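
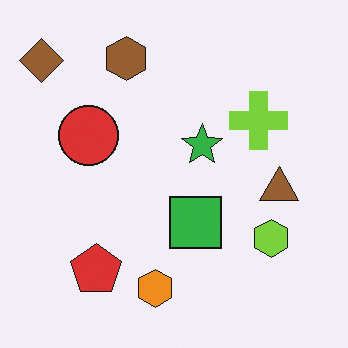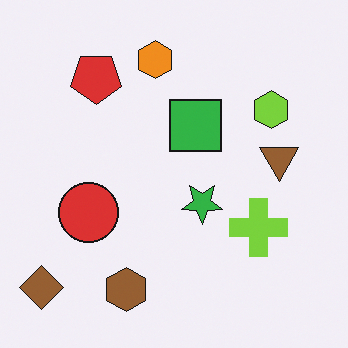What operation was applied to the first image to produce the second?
The transformation is: flipped vertically (top ↔ bottom).

The brown hexagon is in the top of the first image and the bottom of the second — shapes on opposite sides of the horizontal midline have swapped in a mirror flip.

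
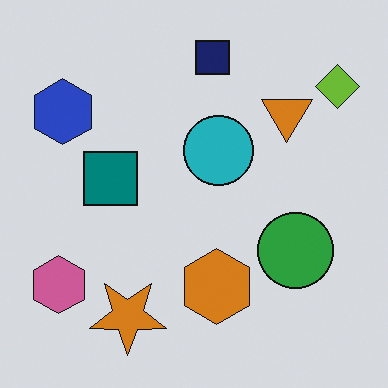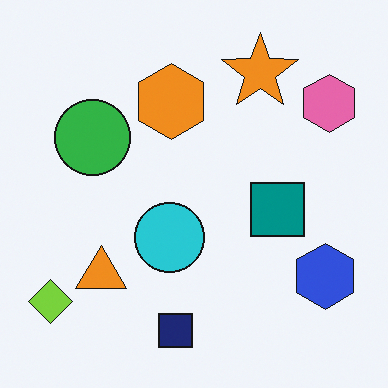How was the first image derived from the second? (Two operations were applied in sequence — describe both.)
The image was slightly darkened, then rotated 180°.

Every pixel — background and shapes alike — is uniformly darkened. The lime diamond sits in the bottom-left of the second image and the top-right of the first — consistent with a whole-image 180° rotation.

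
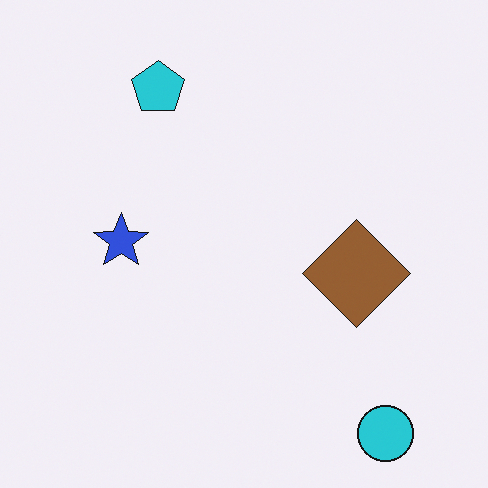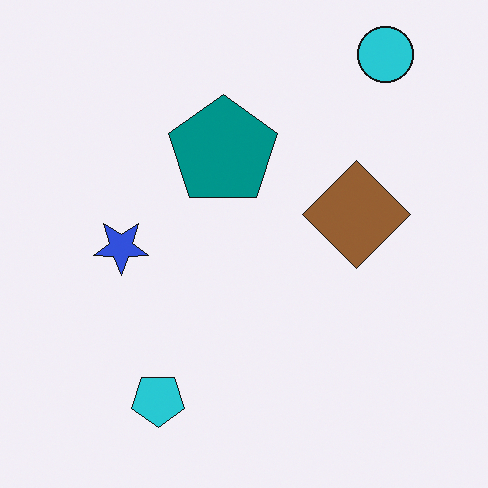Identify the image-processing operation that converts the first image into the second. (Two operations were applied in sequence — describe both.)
Flipped vertically (top ↔ bottom), then overlaid with an additional teal pentagon.

The cyan circle is in the bottom-right of the first image and the top-right of the second — shapes on opposite sides of the horizontal midline have swapped in a mirror flip. A teal pentagon appears in the second image that is absent from the first.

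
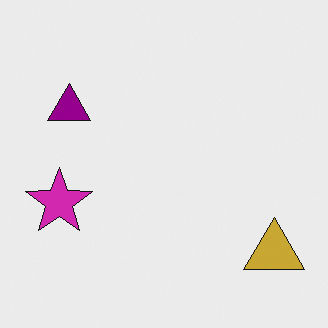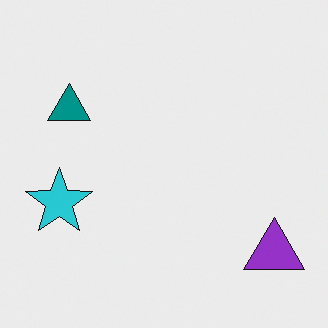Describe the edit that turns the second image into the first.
The first image is the second hue-shifted through roughly a third of the color wheel.

Every shape's color has rotated by the same amount around the hue wheel — a uniform hue shift.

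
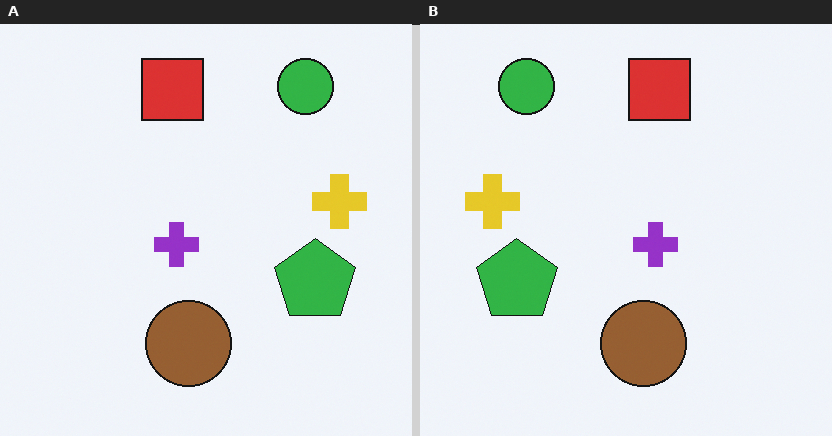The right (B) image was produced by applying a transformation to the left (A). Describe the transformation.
Flipped horizontally (left ↔ right).

The yellow cross is in the right of the left (A) image and the left of the right (B) — shapes on opposite sides of the vertical midline have swapped in a mirror flip.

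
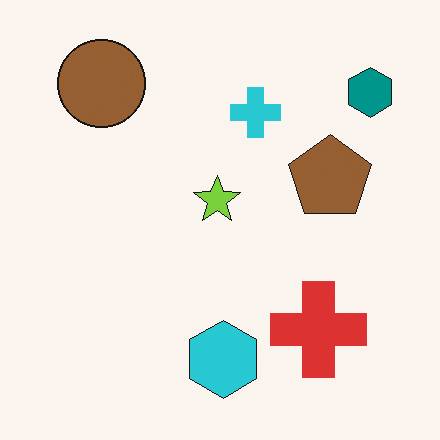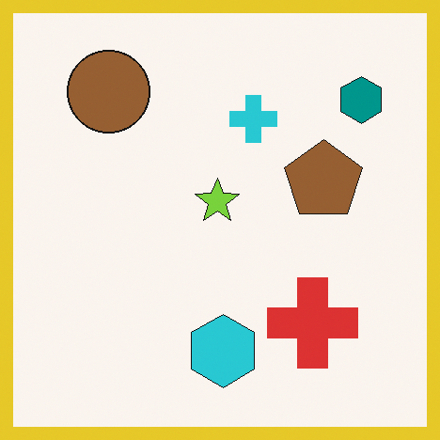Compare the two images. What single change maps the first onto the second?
This is the original image framed with a yellow border.

A solid yellow frame runs around the edge of the second image, with the content slightly shrunk inside it.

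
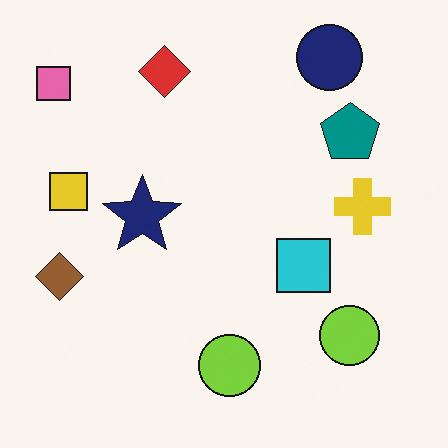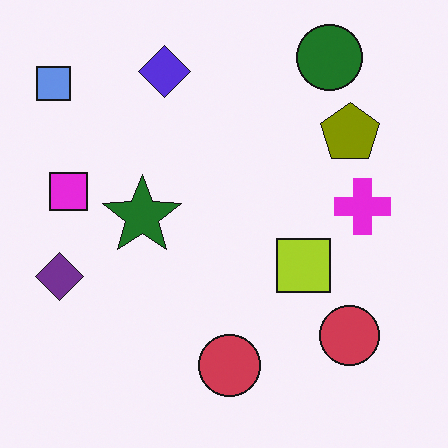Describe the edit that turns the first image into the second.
The image was hue-shifted by a large amount.

Every shape's color has rotated by the same amount around the hue wheel — a uniform hue shift.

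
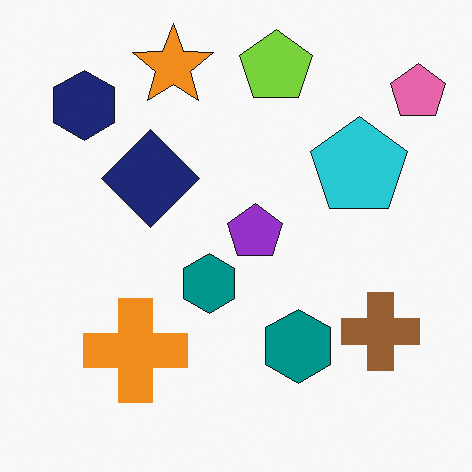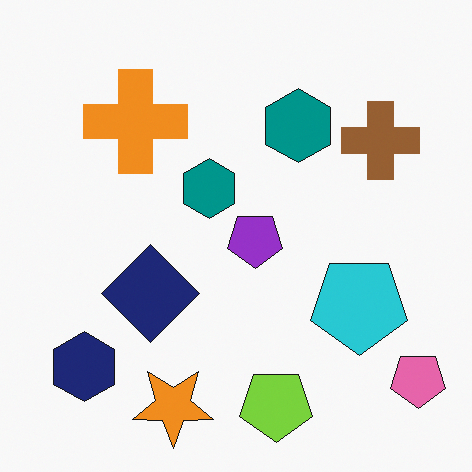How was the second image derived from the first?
It was flipped vertically (top ↔ bottom).

The orange star is in the top of the first image and the bottom of the second — shapes on opposite sides of the horizontal midline have swapped in a mirror flip.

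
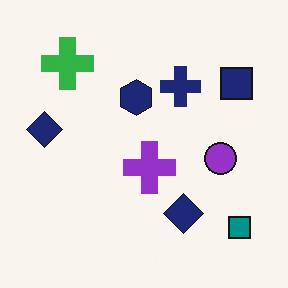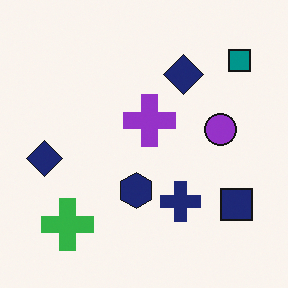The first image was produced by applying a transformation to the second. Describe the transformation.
The image was flipped vertically (top ↔ bottom).

The teal square is in the top-right of the second image and the bottom-right of the first — shapes on opposite sides of the horizontal midline have swapped in a mirror flip.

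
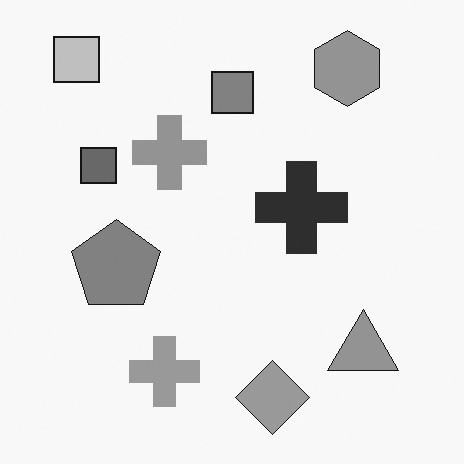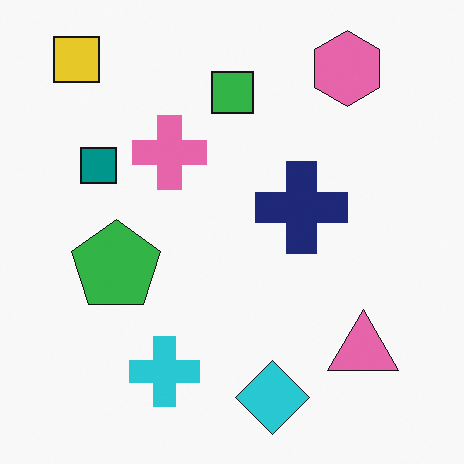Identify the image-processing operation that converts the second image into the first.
Converted to grayscale.

All color is removed — every shape is now a shade of grey.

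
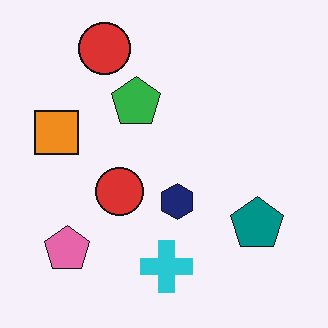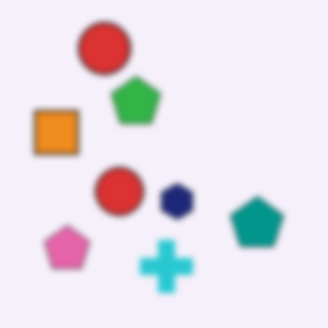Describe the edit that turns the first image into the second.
The second image is the first noticeably gaussian-blurred.

Shape edges and outlines are uniformly softened across the whole image.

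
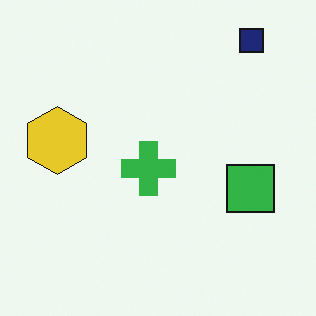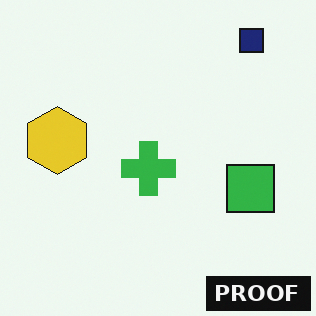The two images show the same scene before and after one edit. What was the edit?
The transformation is: watermarked with the text "PROOF" in the lower-right corner.

A dark label reading "PROOF" appears in the lower-right corner.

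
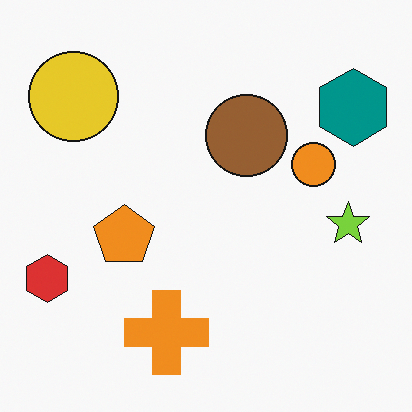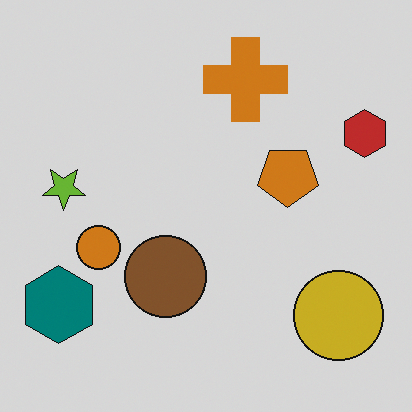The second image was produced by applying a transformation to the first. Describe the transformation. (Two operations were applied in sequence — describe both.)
The image was rotated 180°, then darkened a little.

The teal hexagon sits in the top-right of the first image and the bottom-left of the second — consistent with a whole-image 180° rotation. Every pixel — background and shapes alike — is uniformly darkened.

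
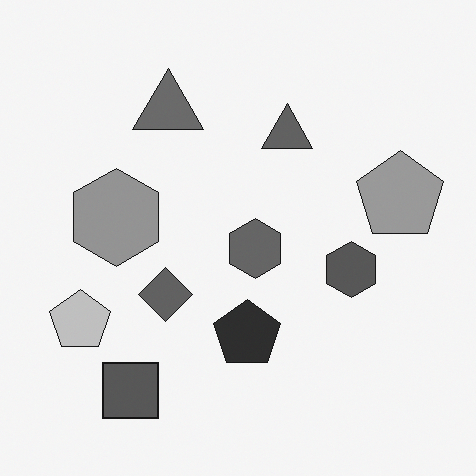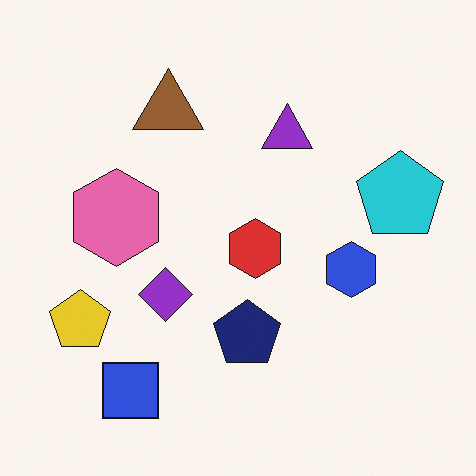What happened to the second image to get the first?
The first image is the second converted to grayscale.

All color is removed — every shape is now a shade of grey.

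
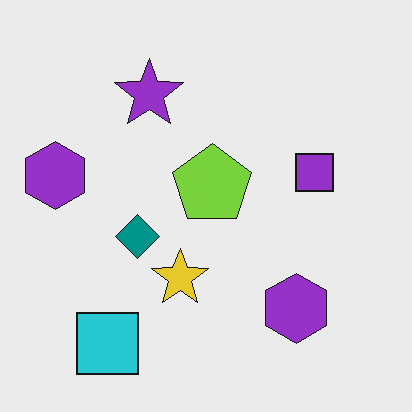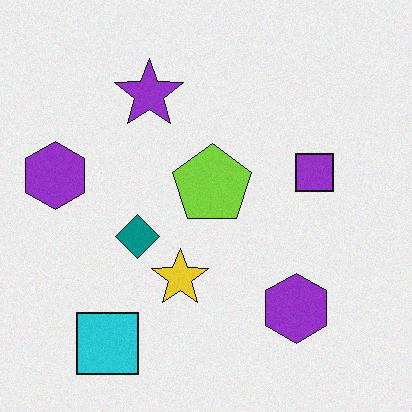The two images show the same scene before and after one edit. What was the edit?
Degraded with light additive noise.

Random speckle covers the whole image, including the flat background.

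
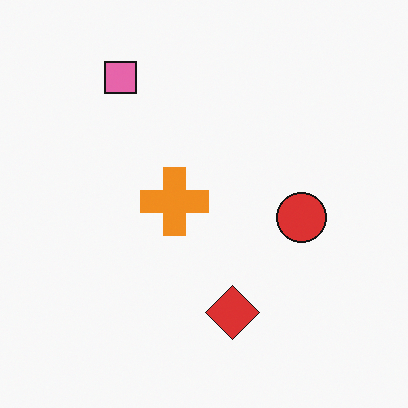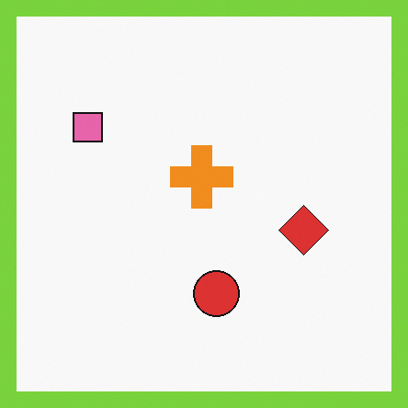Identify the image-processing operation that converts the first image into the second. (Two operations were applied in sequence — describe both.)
Transposed (reflected across the top-left ↔ bottom-right diagonal), then framed with a lime border.

Shapes have swapped their row and column positions — what was in the top-right is now in the bottom-left — a diagonal reflection. A solid lime frame runs around the edge of the second image, with the content slightly shrunk inside it.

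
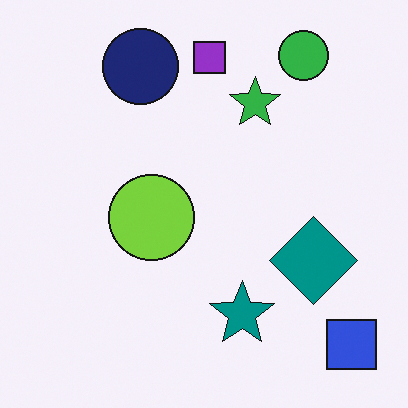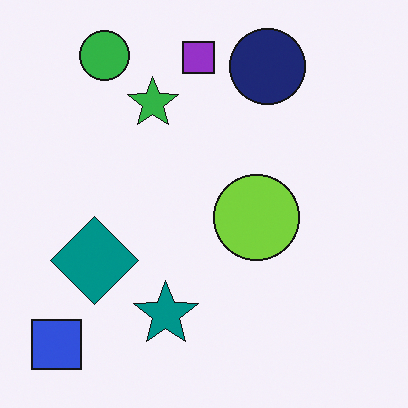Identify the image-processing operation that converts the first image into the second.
The image was flipped horizontally (left ↔ right).

The blue square is in the bottom-right of the first image and the bottom-left of the second — shapes on opposite sides of the vertical midline have swapped in a mirror flip.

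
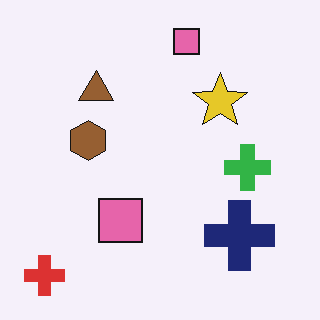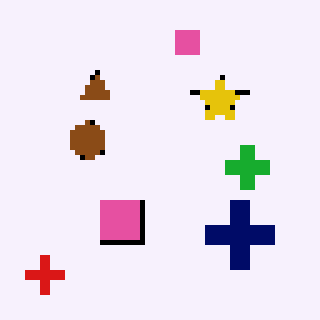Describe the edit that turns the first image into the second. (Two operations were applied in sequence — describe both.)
The image was given slightly increased contrast, then mildly pixelated.

Tones are pushed away from mid-grey across the whole image — a global contrast change. Shapes are reduced to large square blocks; fine edges and outlines are lost — a downscale-then-upscale (mosaic) effect.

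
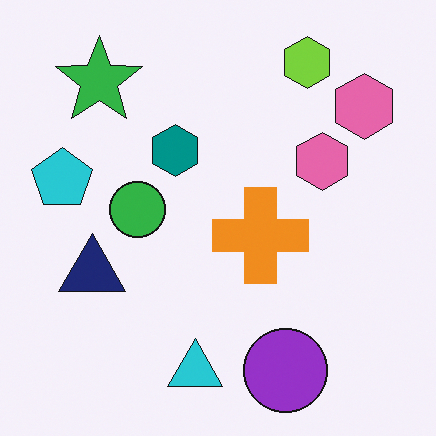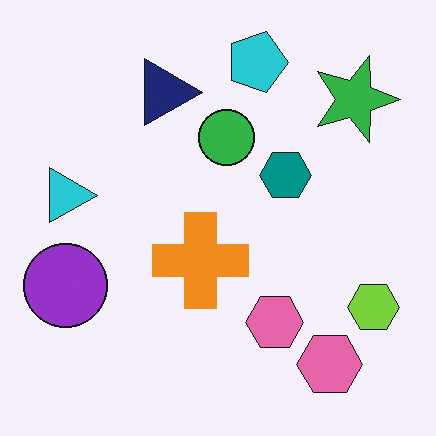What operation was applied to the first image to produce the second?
Rotated 90° clockwise.

The green star sits in the top-left of the first image and the top-right of the second — consistent with a whole-image 90° clockwise rotation.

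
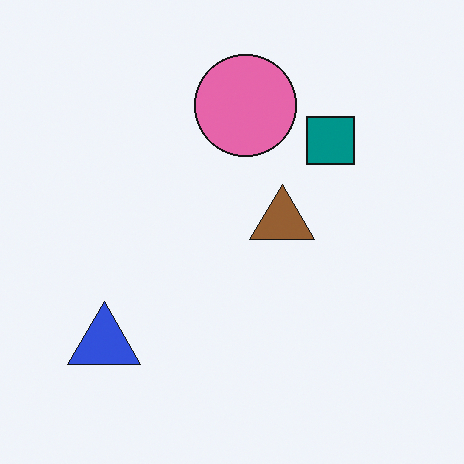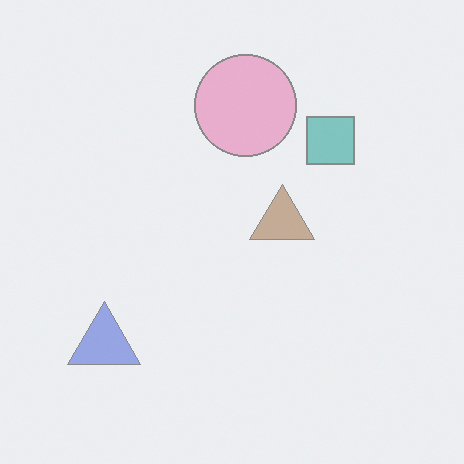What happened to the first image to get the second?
It was washed out (contrast reduced).

Tones are pushed toward mid-grey across the whole image — a global contrast change.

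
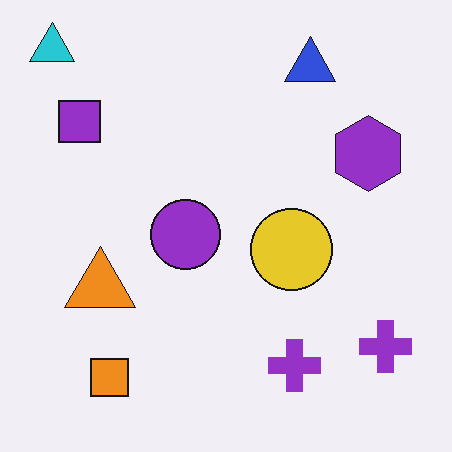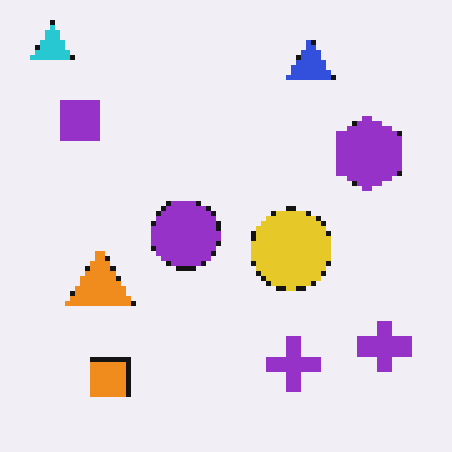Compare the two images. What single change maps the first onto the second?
This is the original image mildly pixelated.

Shapes are reduced to large square blocks; fine edges and outlines are lost — a downscale-then-upscale (mosaic) effect.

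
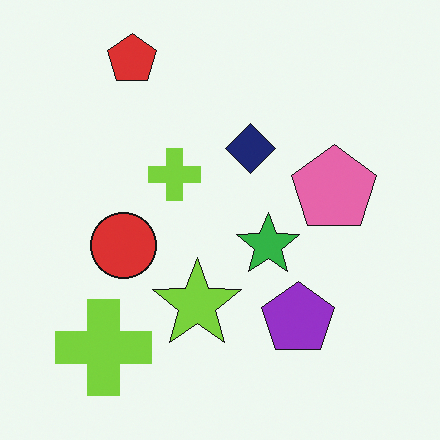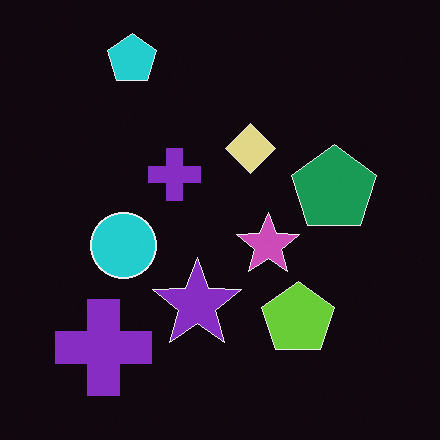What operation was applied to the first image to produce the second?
The second image is the first color-inverted (negative).

The light background has become dark and every shape's color is its complement — a photographic negative.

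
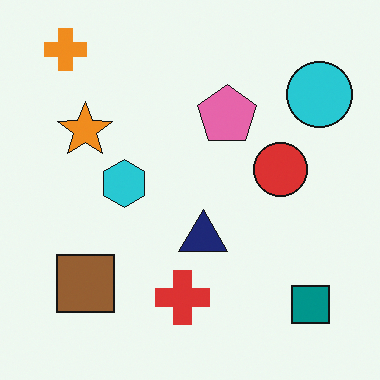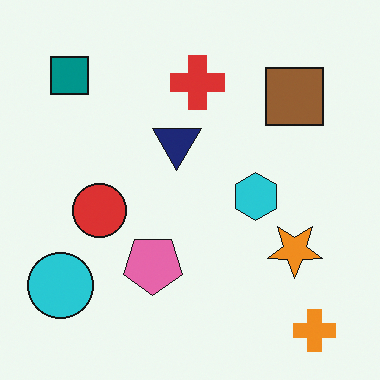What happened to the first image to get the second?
Rotated 180°.

The orange cross sits in the top-left of the first image and the bottom-right of the second — consistent with a whole-image 180° rotation.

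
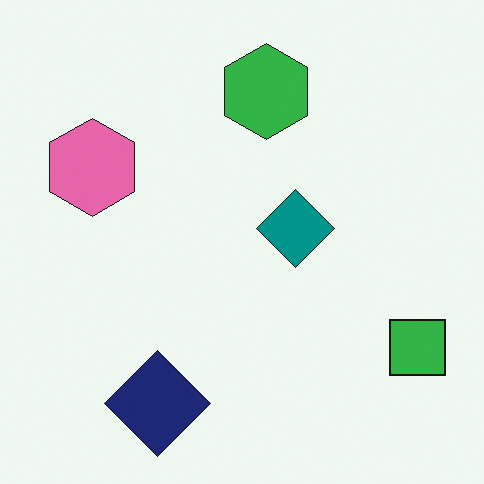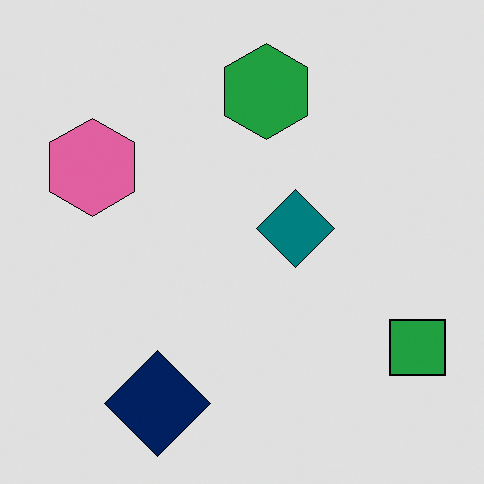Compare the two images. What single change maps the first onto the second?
The second image is the first posterized to a reduced palette.

Each flat color has snapped to a coarser quantized level — most visibly, the near-white background has dropped to a flat grey.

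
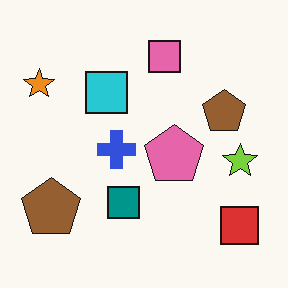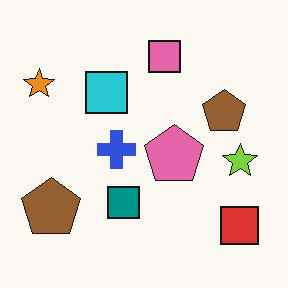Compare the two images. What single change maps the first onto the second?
It was given moderate JPEG compression.

Blocky 8×8 compression artifacts appear around shape edges and the flat background shows ringing — characteristic JPEG degradation.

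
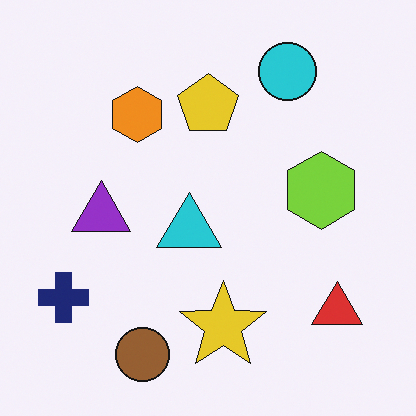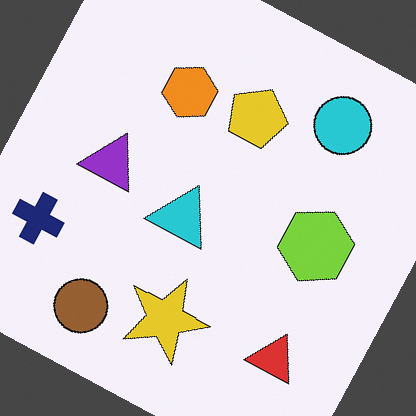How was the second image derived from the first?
The transformation is: rotated clockwise by a moderate amount.

Every shape is tilted by the same angle and the image corners show triangular fill wedges — a whole-image rotation by a non-right angle.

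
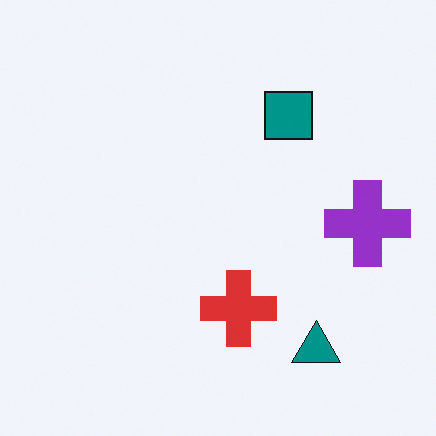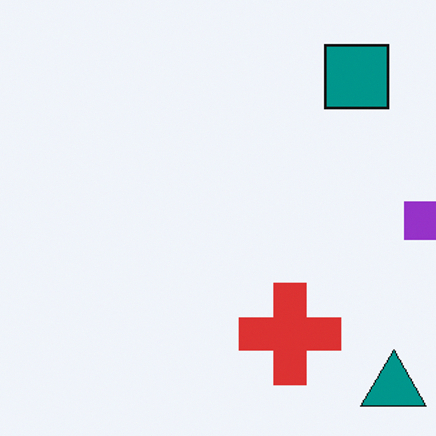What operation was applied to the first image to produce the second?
Cropped slightly and scaled back up.

The visible shapes are larger and the field of view is narrower; shapes near the original edges may be partly or wholly outside the frame — a crop-and-rescale.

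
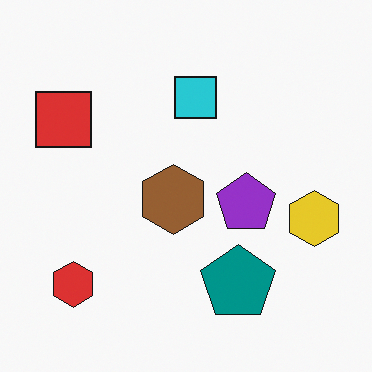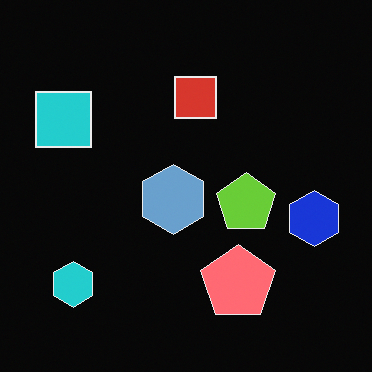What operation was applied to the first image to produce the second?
The second image is the first color-inverted (negative).

The light background has become dark and every shape's color is its complement — a photographic negative.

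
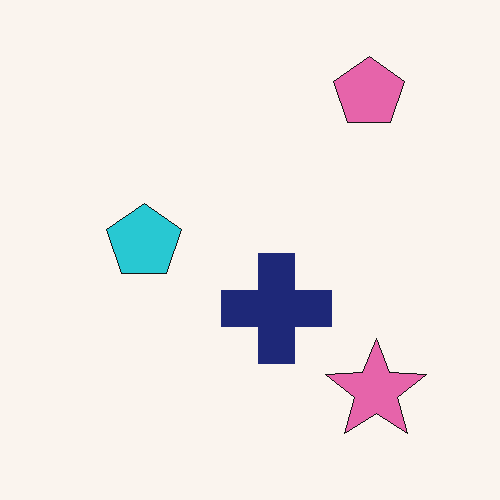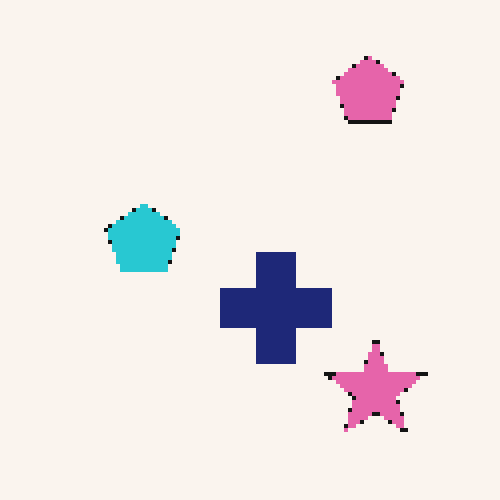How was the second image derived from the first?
The second image is the first mildly pixelated.

Shapes are reduced to large square blocks; fine edges and outlines are lost — a downscale-then-upscale (mosaic) effect.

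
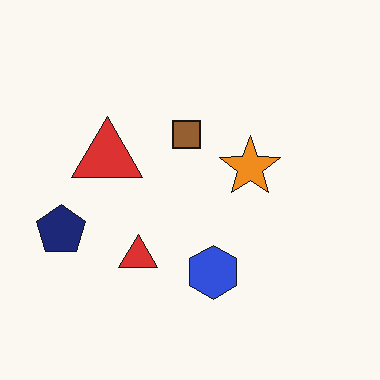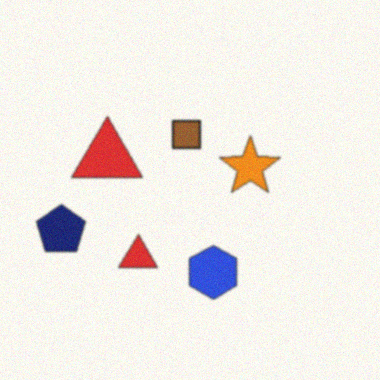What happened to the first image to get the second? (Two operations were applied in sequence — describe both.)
The second image is the first lightly blurred, then degraded with light additive noise.

Shape edges and outlines are uniformly softened across the whole image. Random speckle covers the whole image, including the flat background.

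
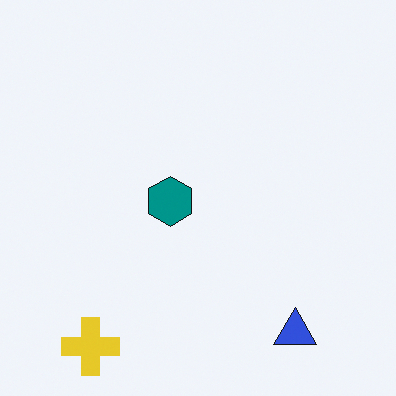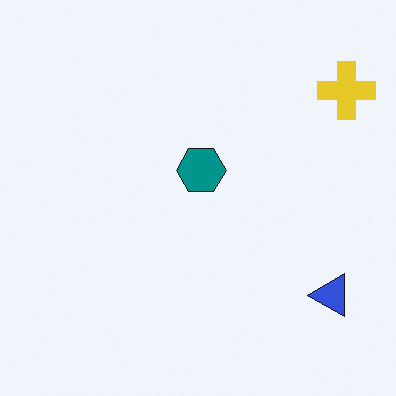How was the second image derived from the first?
This is the original image transposed (reflected across the top-left ↔ bottom-right diagonal).

Shapes have swapped their row and column positions — what was in the top-right is now in the bottom-left — a diagonal reflection.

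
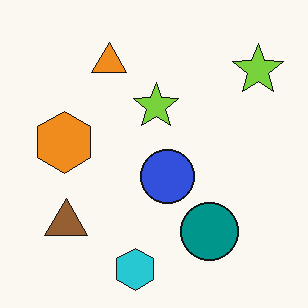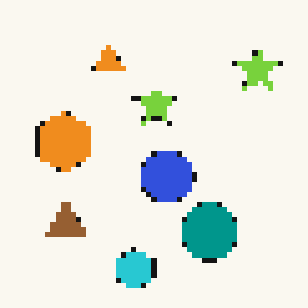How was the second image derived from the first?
Lightly pixelated (a mild mosaic effect).

Shapes are reduced to large square blocks; fine edges and outlines are lost — a downscale-then-upscale (mosaic) effect.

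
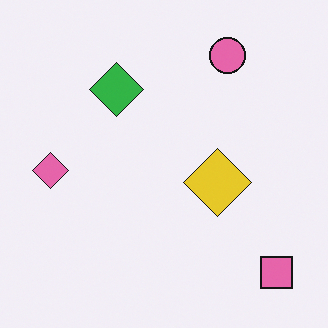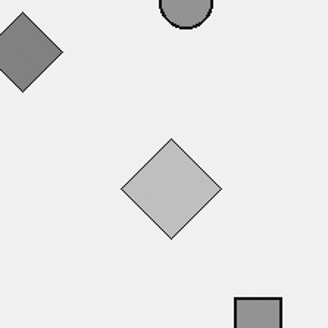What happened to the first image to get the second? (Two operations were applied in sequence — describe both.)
The transformation is: cropped to a modestly smaller region and rescaled, then converted to grayscale.

The visible shapes are larger and the field of view is narrower; shapes near the original edges may be partly or wholly outside the frame — a crop-and-rescale. All color is removed — every shape is now a shade of grey.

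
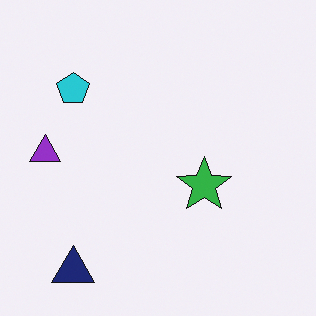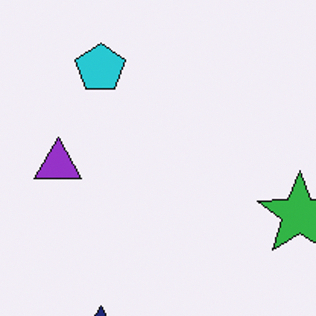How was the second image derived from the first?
Cropped to a modestly smaller region and rescaled.

The visible shapes are larger and the field of view is narrower; shapes near the original edges may be partly or wholly outside the frame — a crop-and-rescale.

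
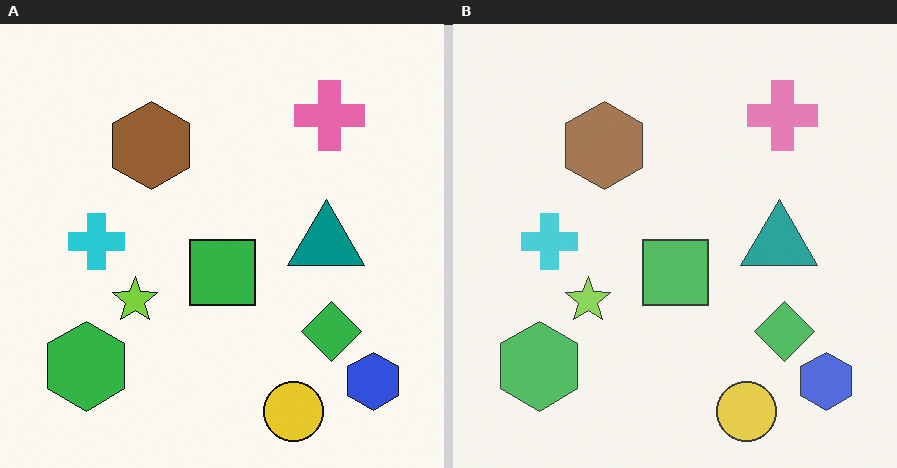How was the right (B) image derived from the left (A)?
It was given slightly reduced contrast.

Tones are pushed toward mid-grey across the whole image — a global contrast change.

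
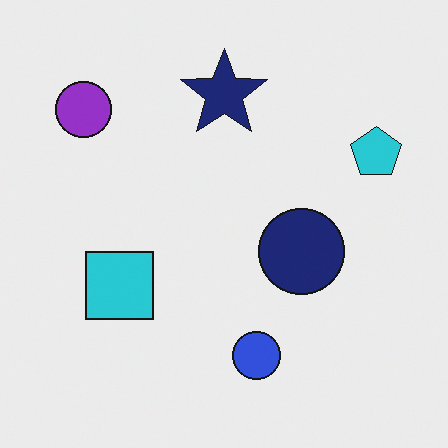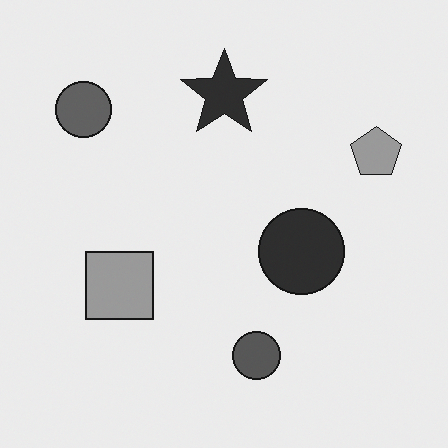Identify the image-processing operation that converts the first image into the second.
The second image is the first converted to grayscale.

All color is removed — every shape is now a shade of grey.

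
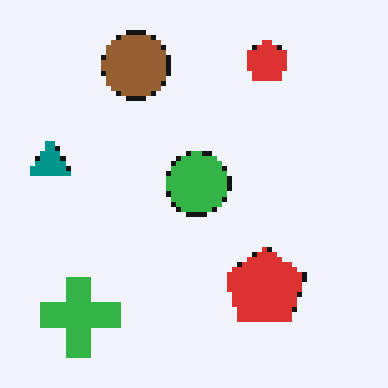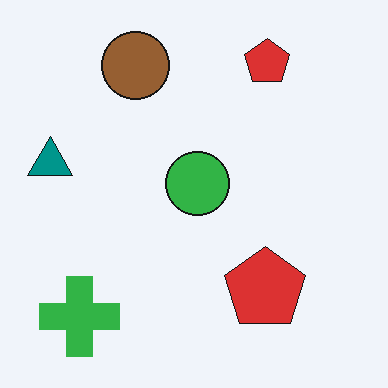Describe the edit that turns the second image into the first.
This is the original image mildly pixelated.

Shapes are reduced to large square blocks; fine edges and outlines are lost — a downscale-then-upscale (mosaic) effect.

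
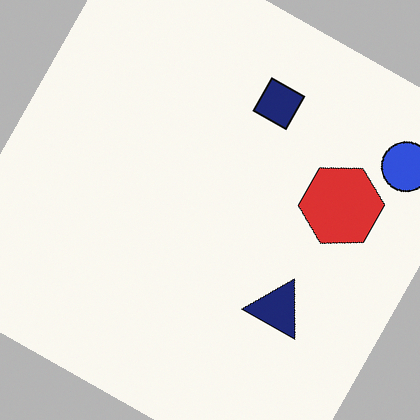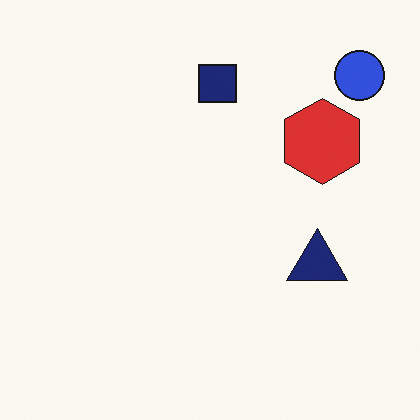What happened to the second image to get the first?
Rotated clockwise by a moderate amount.

Every shape is tilted by the same angle and the image corners show triangular fill wedges — a whole-image rotation by a non-right angle.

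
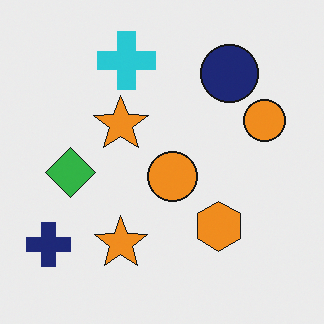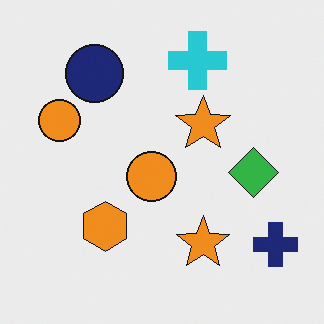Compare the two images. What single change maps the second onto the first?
The first image is the second flipped horizontally (left ↔ right).

The navy cross is in the bottom-right of the second image and the bottom-left of the first — shapes on opposite sides of the vertical midline have swapped in a mirror flip.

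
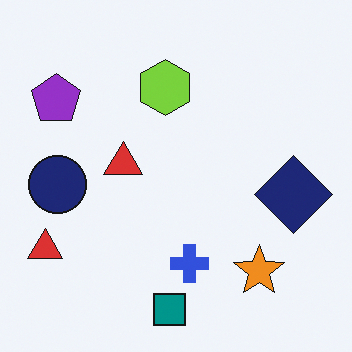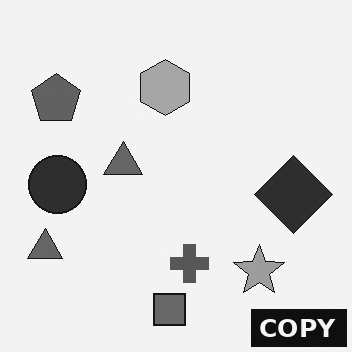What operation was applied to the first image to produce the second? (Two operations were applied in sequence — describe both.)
The second image is the first converted to grayscale, then watermarked with the text "COPY" in the lower-right corner.

All color is removed — every shape is now a shade of grey. A dark label reading "COPY" appears in the lower-right corner.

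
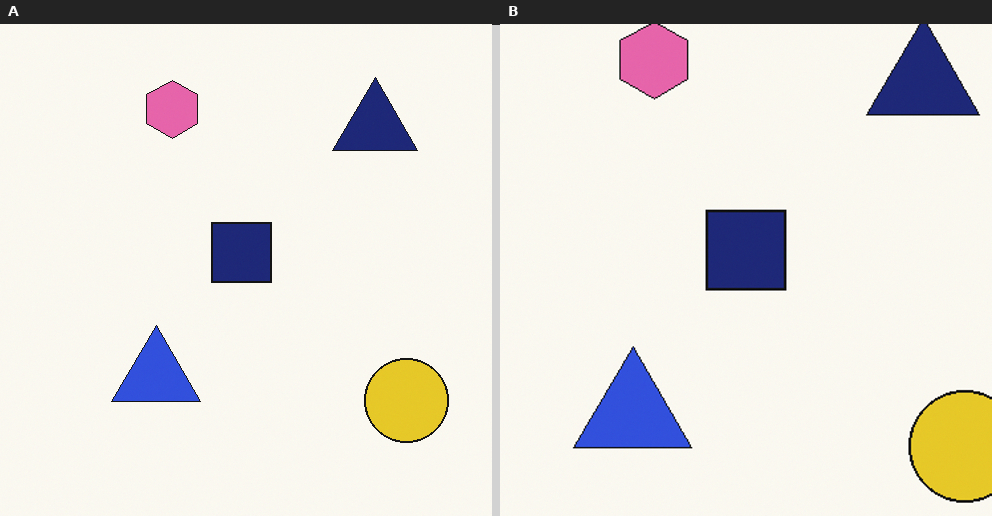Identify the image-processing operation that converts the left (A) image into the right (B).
It was cropped to a modestly smaller region and rescaled.

The visible shapes are larger and the field of view is narrower; shapes near the original edges may be partly or wholly outside the frame — a crop-and-rescale.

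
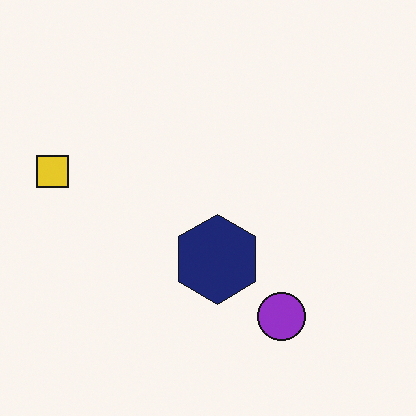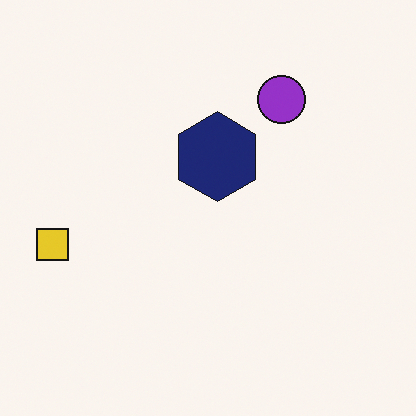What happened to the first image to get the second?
The image was flipped vertically (top ↔ bottom).

The purple circle is in the bottom-right of the first image and the top-right of the second — shapes on opposite sides of the horizontal midline have swapped in a mirror flip.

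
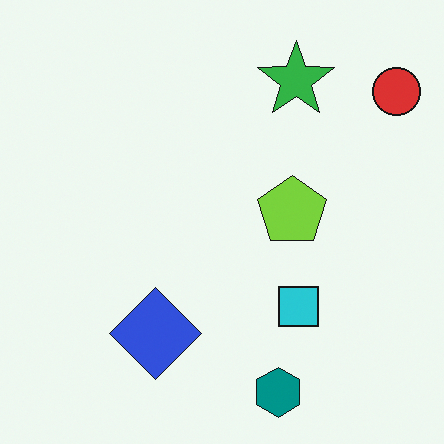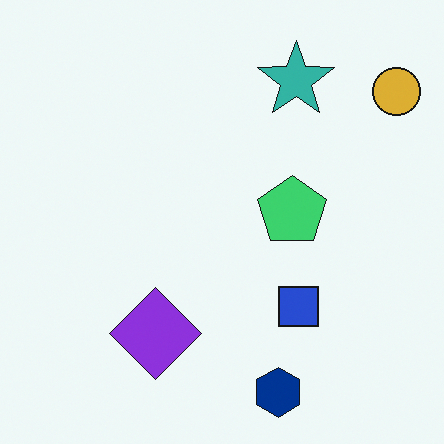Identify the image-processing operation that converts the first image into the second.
The transformation is: hue-shifted by a small amount.

Every shape's color has rotated by the same amount around the hue wheel — a uniform hue shift.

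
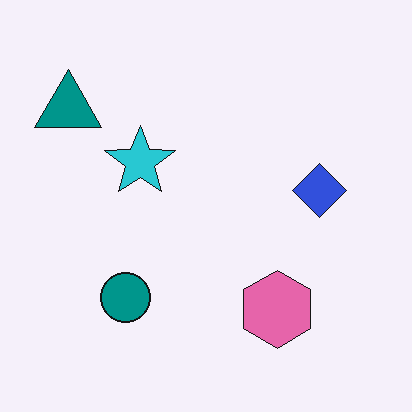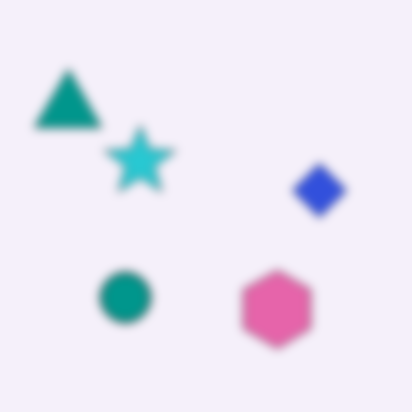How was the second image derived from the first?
This is the original image heavily blurred.

Shape edges and outlines are uniformly softened across the whole image.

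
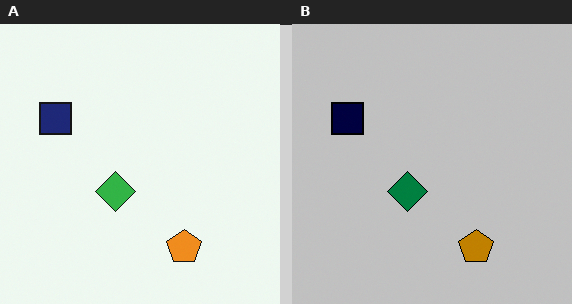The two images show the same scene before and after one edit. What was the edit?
The right (B) image is the left (A) heavily posterized to just a handful of flat colors.

Each flat color has snapped to a coarser quantized level — most visibly, the near-white background has dropped to a flat grey.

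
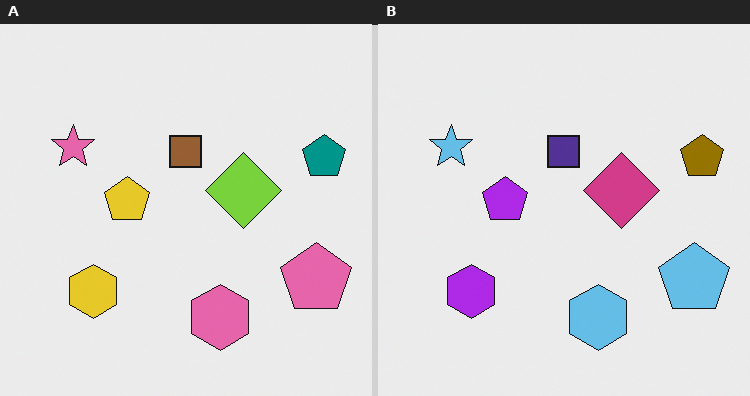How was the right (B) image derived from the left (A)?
The right (B) image is the left (A) hue-shifted by a large amount.

Every shape's color has rotated by the same amount around the hue wheel — a uniform hue shift.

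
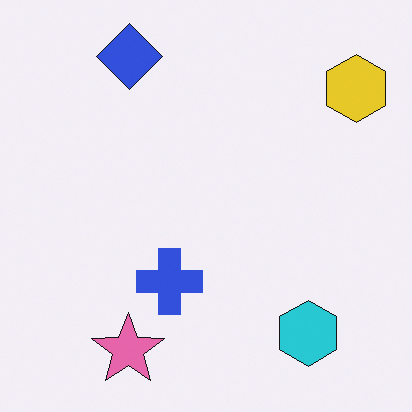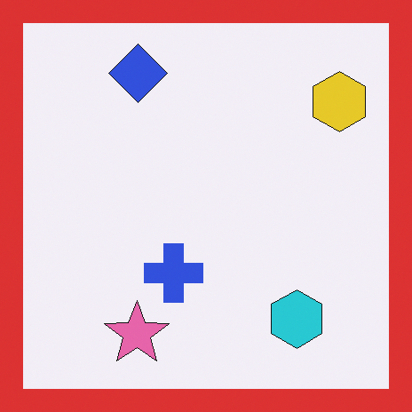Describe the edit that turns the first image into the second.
The second image is the first framed with a red border.

A solid red frame runs around the edge of the second image, with the content slightly shrunk inside it.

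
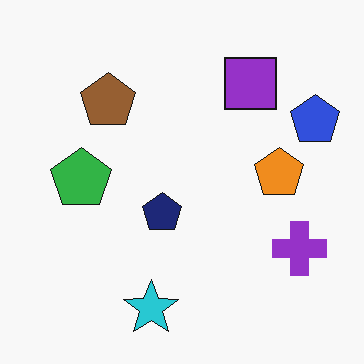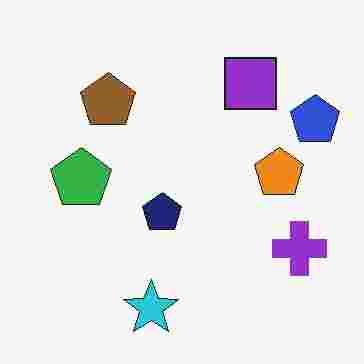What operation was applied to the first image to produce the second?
This is the original image degraded with heavy JPEG compression.

Blocky 8×8 compression artifacts appear around shape edges and the flat background shows ringing — characteristic JPEG degradation.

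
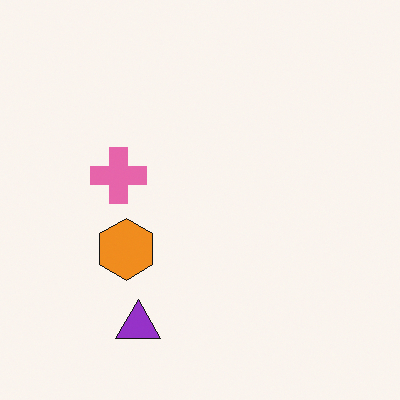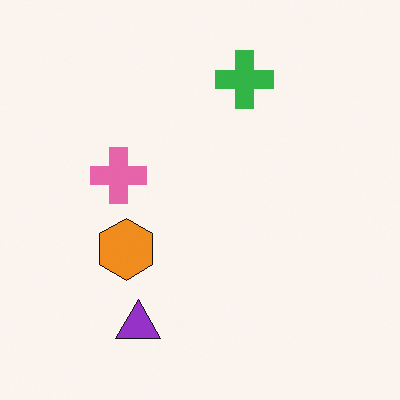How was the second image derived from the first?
It was overlaid with an additional green cross.

A green cross appears in the second image that is absent from the first.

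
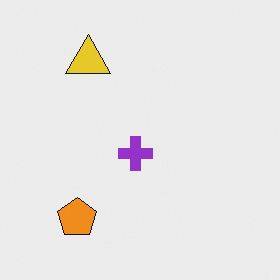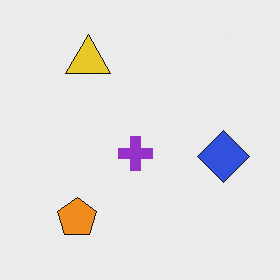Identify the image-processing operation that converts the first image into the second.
The second image is the first overlaid with an additional blue diamond.

A blue diamond appears in the second image that is absent from the first.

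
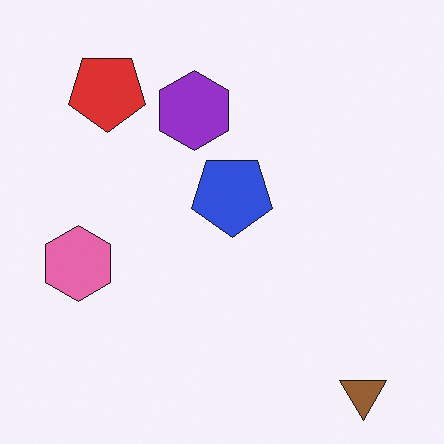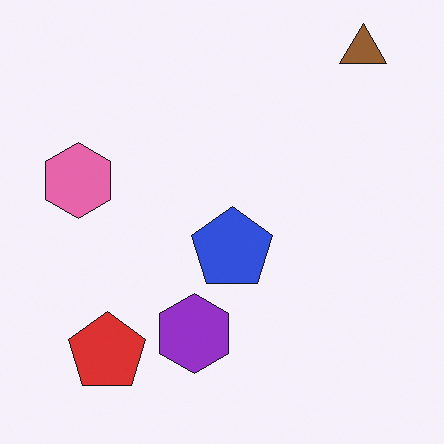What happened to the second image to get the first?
This is the original image flipped vertically (top ↔ bottom).

The brown triangle is in the top-right of the second image and the bottom-right of the first — shapes on opposite sides of the horizontal midline have swapped in a mirror flip.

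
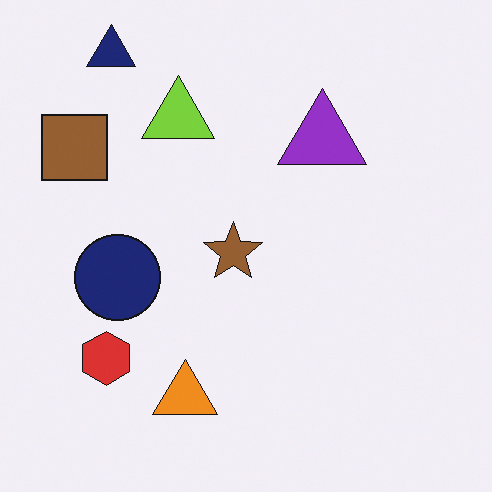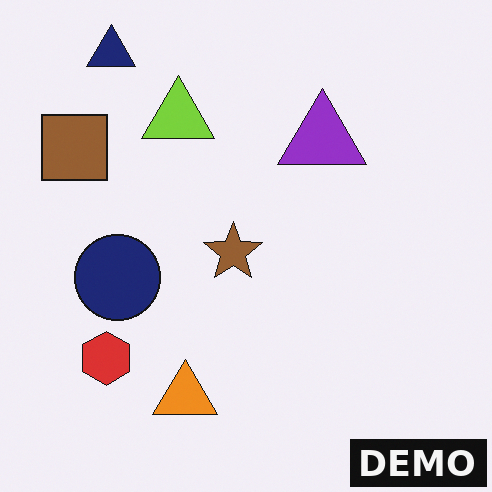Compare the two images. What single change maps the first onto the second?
It was watermarked with the text "DEMO" in the lower-right corner.

A dark label reading "DEMO" appears in the lower-right corner.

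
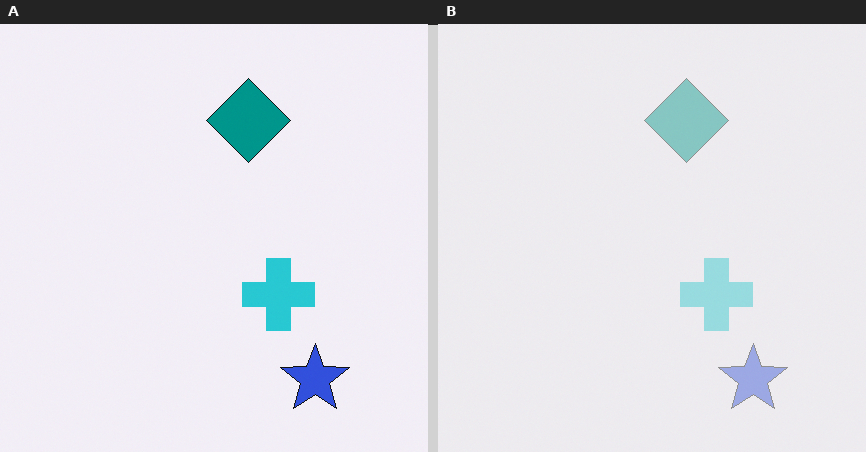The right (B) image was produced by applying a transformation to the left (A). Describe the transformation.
This is the original image washed out (contrast reduced).

Tones are pushed toward mid-grey across the whole image — a global contrast change.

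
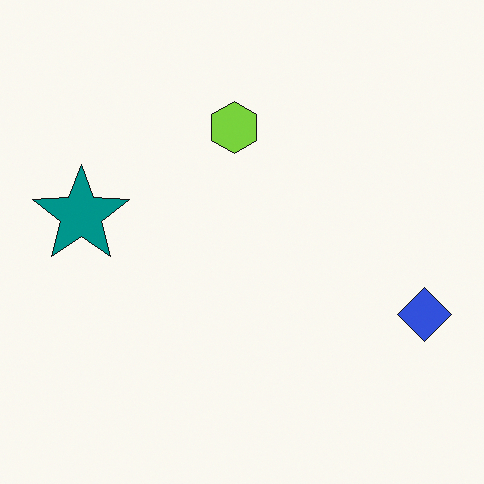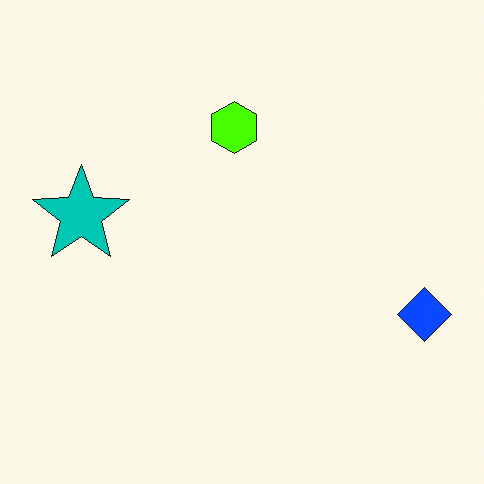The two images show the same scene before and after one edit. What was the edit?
The transformation is: heavily oversaturated.

All colors are more vivid — a global saturation change.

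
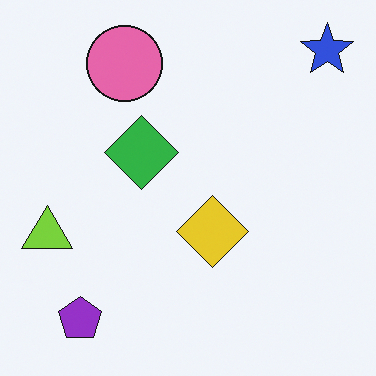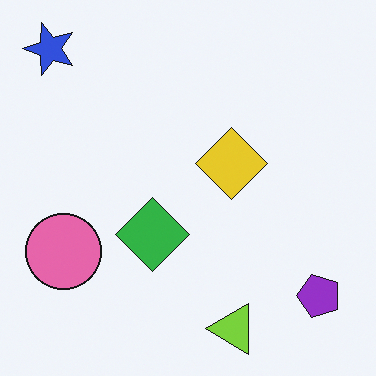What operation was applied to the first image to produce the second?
This is the original image rotated 90° counter-clockwise.

The blue star sits in the top-right of the first image and the top-left of the second — consistent with a whole-image 90° counter-clockwise rotation.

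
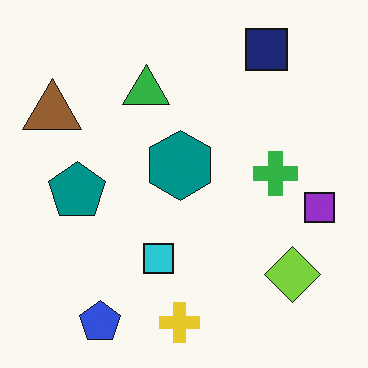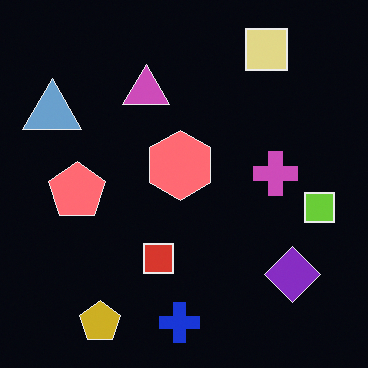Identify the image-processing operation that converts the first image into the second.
The image was color-inverted (negative).

The light background has become dark and every shape's color is its complement — a photographic negative.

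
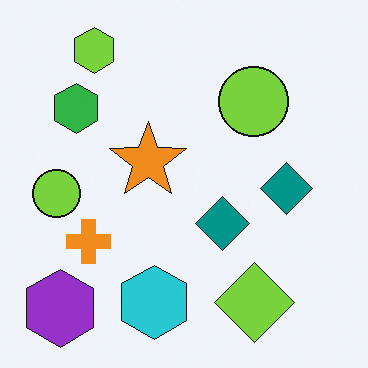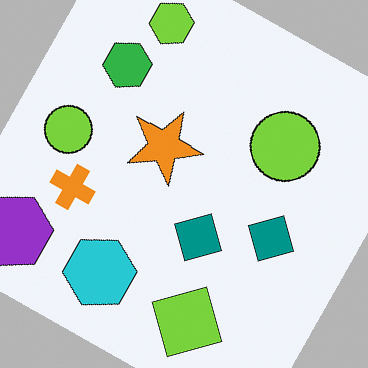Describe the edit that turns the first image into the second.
It was rotated clockwise by a clearly visible amount.

Every shape is tilted by the same angle and the image corners show triangular fill wedges — a whole-image rotation by a non-right angle.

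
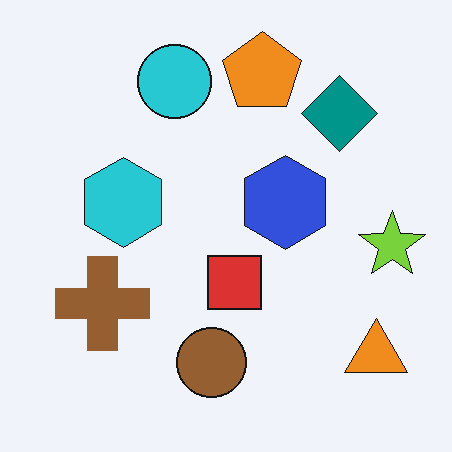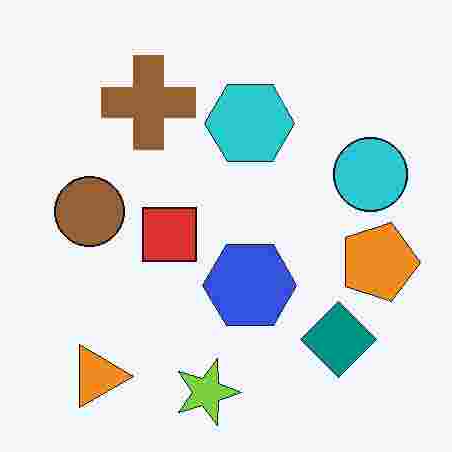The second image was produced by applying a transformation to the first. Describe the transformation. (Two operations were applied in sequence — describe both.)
It was heavily JPEG-compressed with obvious blocking artifacts, then rotated 90° clockwise.

Blocky 8×8 compression artifacts appear around shape edges and the flat background shows ringing — characteristic JPEG degradation. The orange triangle sits in the bottom-right of the first image and the bottom-left of the second — consistent with a whole-image 90° clockwise rotation.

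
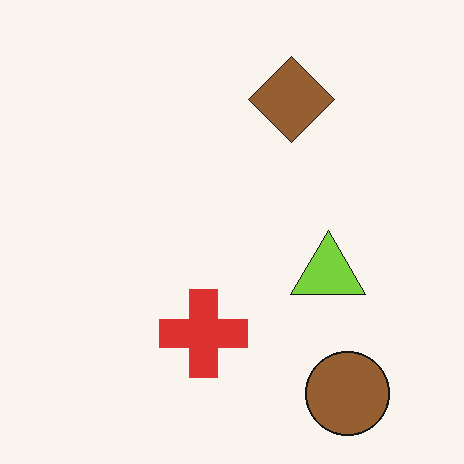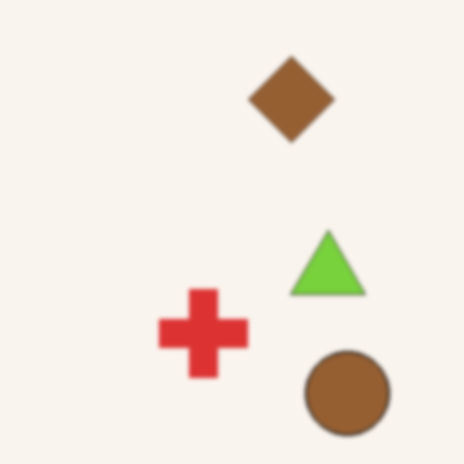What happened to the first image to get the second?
It was slightly softened.

Shape edges and outlines are uniformly softened across the whole image.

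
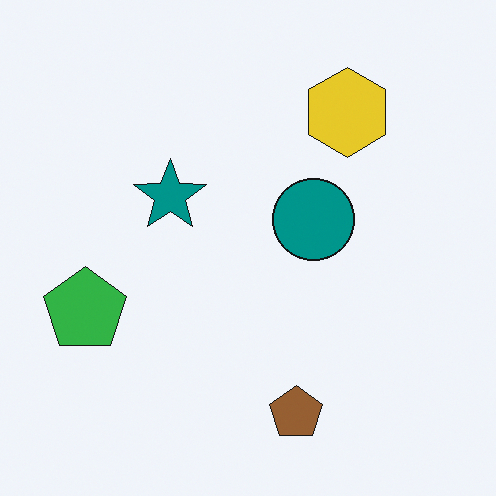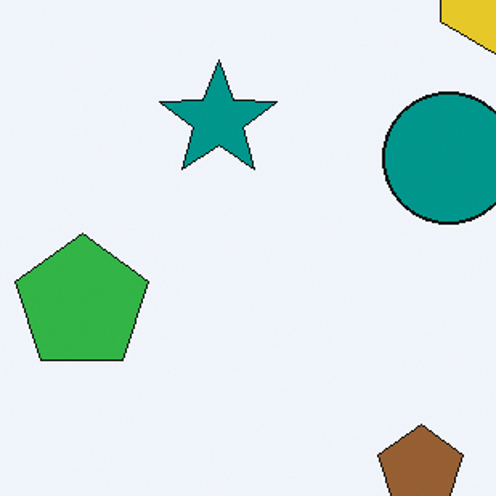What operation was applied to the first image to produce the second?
It was cropped to a modestly smaller region and rescaled.

The visible shapes are larger and the field of view is narrower; shapes near the original edges may be partly or wholly outside the frame — a crop-and-rescale.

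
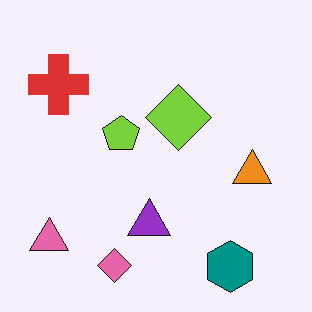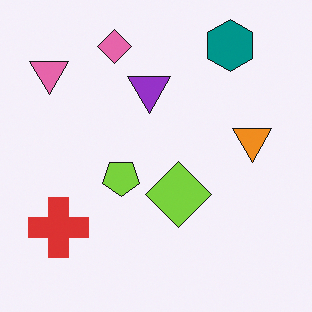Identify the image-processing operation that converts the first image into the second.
Flipped vertically (top ↔ bottom).

The teal hexagon is in the bottom-right of the first image and the top-right of the second — shapes on opposite sides of the horizontal midline have swapped in a mirror flip.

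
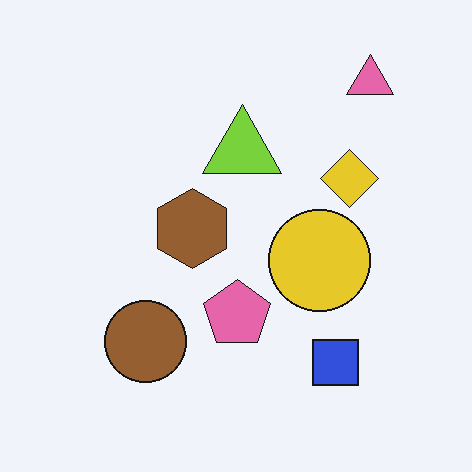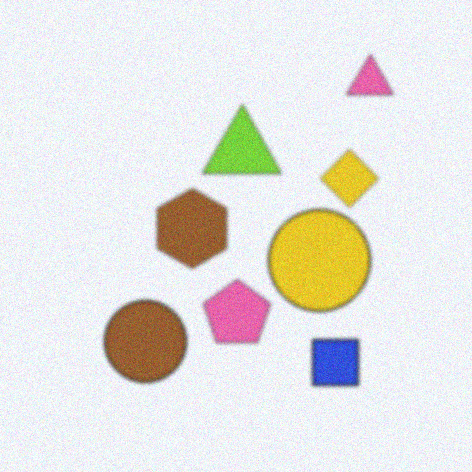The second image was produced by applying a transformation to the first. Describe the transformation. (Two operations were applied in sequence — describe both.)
The transformation is: slightly softened, then degraded with subtle gaussian noise.

Shape edges and outlines are uniformly softened across the whole image. Random speckle covers the whole image, including the flat background.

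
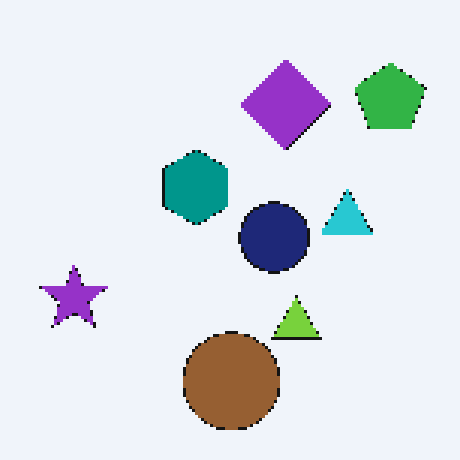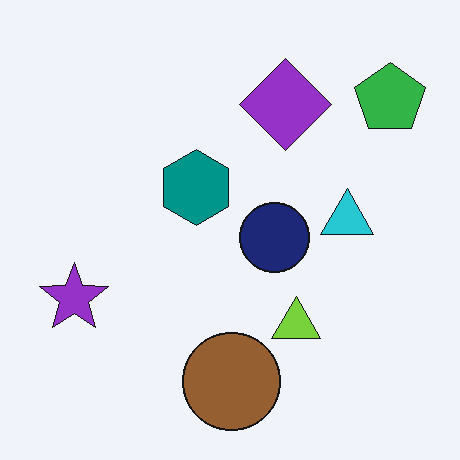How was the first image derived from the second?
The transformation is: mildly pixelated.

Shapes are reduced to large square blocks; fine edges and outlines are lost — a downscale-then-upscale (mosaic) effect.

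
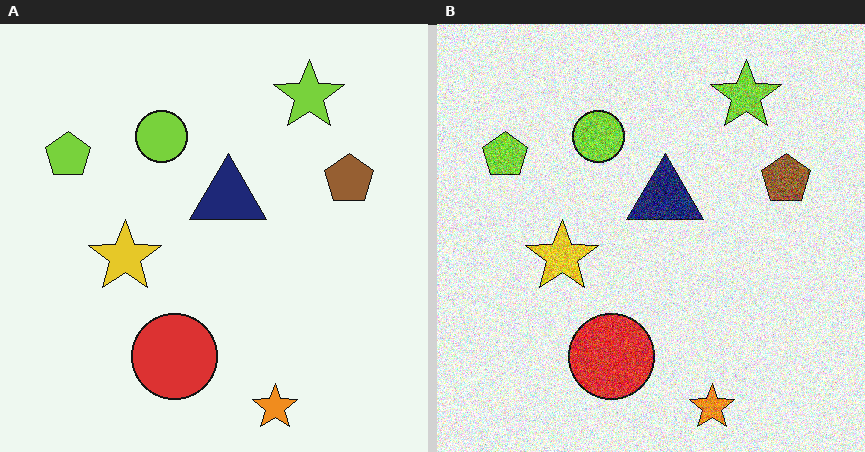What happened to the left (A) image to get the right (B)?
It was degraded with heavy additive noise.

Random speckle covers the whole image, including the flat background.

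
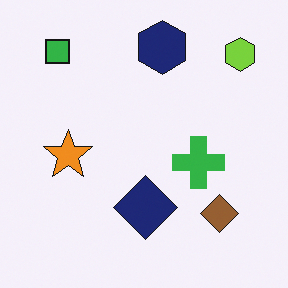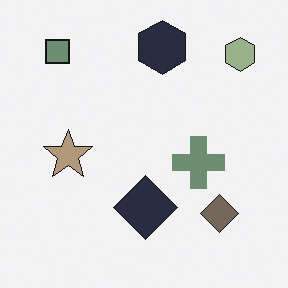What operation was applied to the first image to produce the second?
The transformation is: heavily desaturated.

All colors are more muted and greyish — a global saturation change.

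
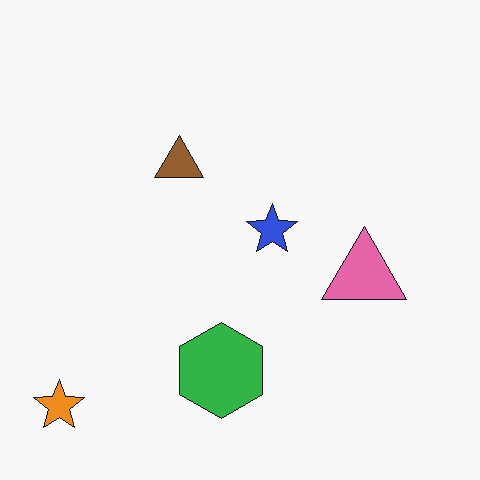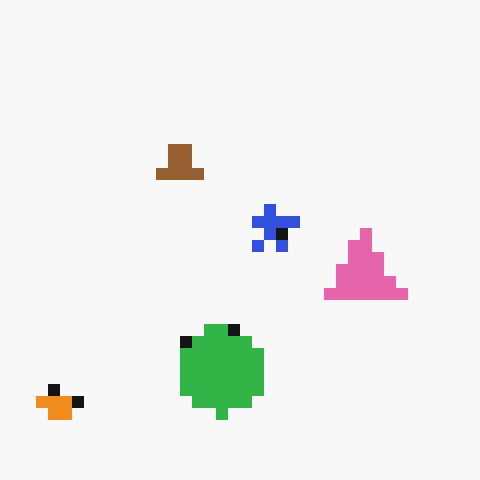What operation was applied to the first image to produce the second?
This is the original image heavily pixelated into large blocks.

Shapes are reduced to large square blocks; fine edges and outlines are lost — a downscale-then-upscale (mosaic) effect.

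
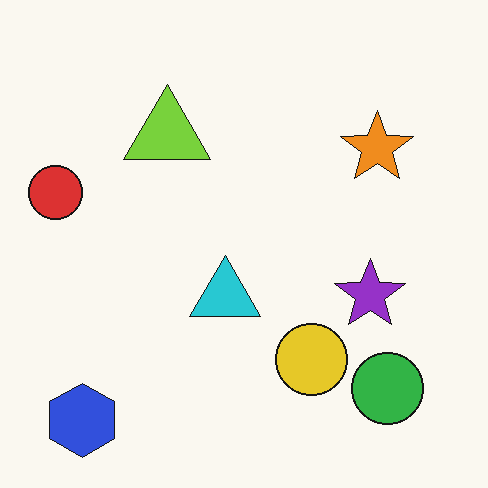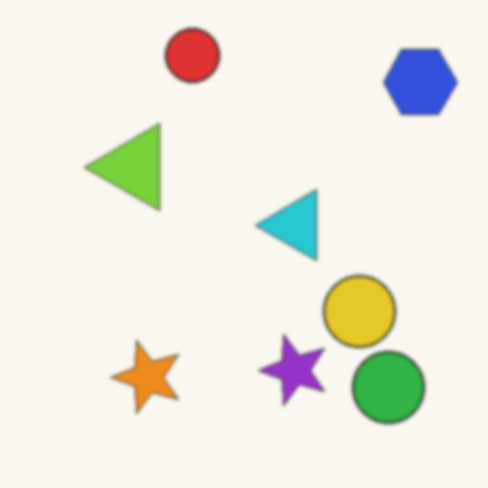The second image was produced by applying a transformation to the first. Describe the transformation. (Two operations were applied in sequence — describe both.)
The transformation is: transposed (reflected across the top-left ↔ bottom-right diagonal), then given a subtle gaussian blur.

Shapes have swapped their row and column positions — what was in the top-right is now in the bottom-left — a diagonal reflection. Shape edges and outlines are uniformly softened across the whole image.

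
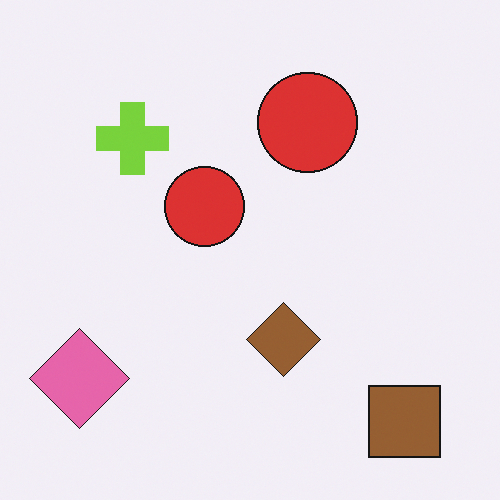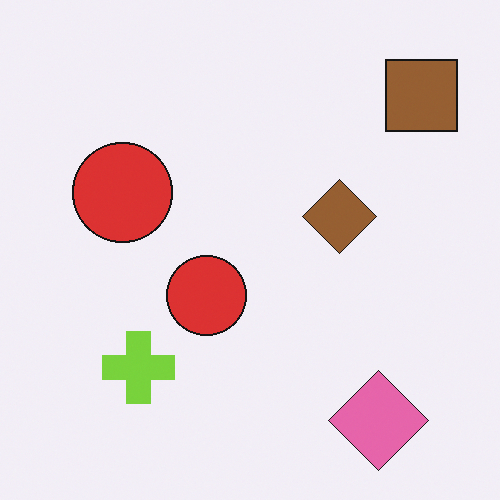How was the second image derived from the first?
This is the original image rotated 90° counter-clockwise.

The brown square sits in the bottom-right of the first image and the top-right of the second — consistent with a whole-image 90° counter-clockwise rotation.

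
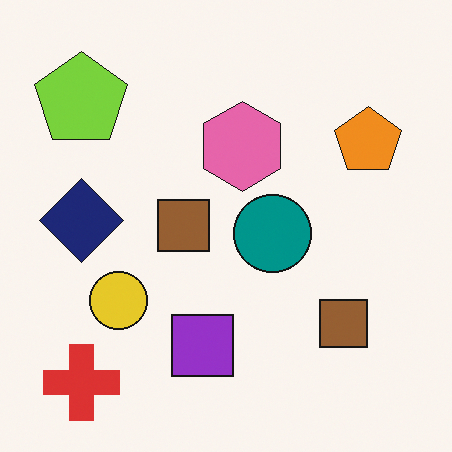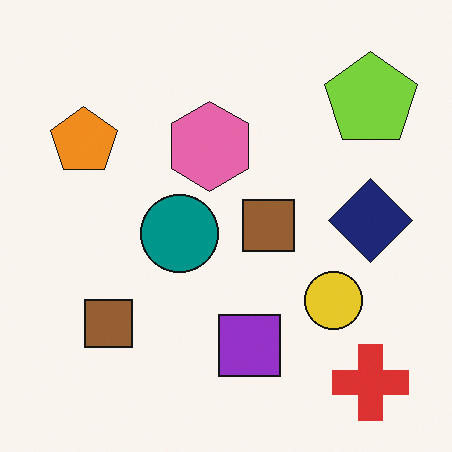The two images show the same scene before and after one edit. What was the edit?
This is the original image flipped horizontally (left ↔ right).

The lime pentagon is in the top-left of the first image and the top-right of the second — shapes on opposite sides of the vertical midline have swapped in a mirror flip.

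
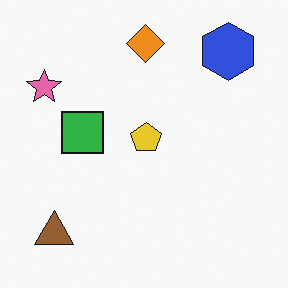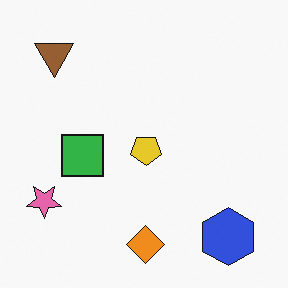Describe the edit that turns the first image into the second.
The image was flipped vertically (top ↔ bottom).

The orange diamond is in the top of the first image and the bottom of the second — shapes on opposite sides of the horizontal midline have swapped in a mirror flip.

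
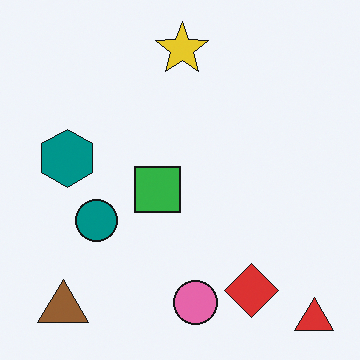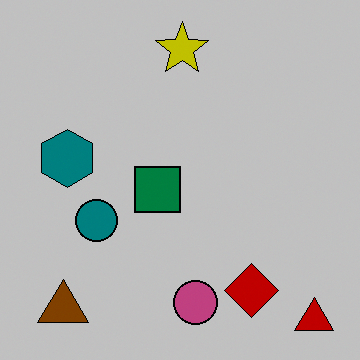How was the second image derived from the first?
Heavily posterized to just a handful of flat colors.

Each flat color has snapped to a coarser quantized level — most visibly, the near-white background has dropped to a flat grey.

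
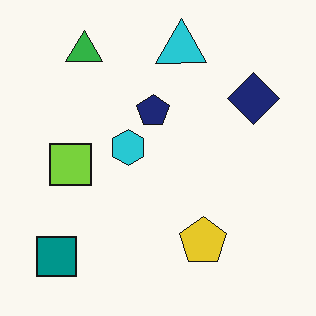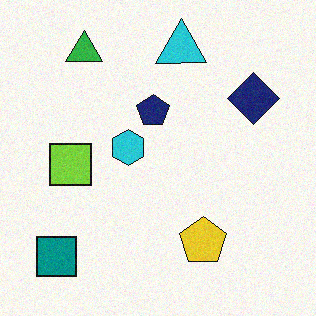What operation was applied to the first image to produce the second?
The image was degraded with subtle gaussian noise.

Random speckle covers the whole image, including the flat background.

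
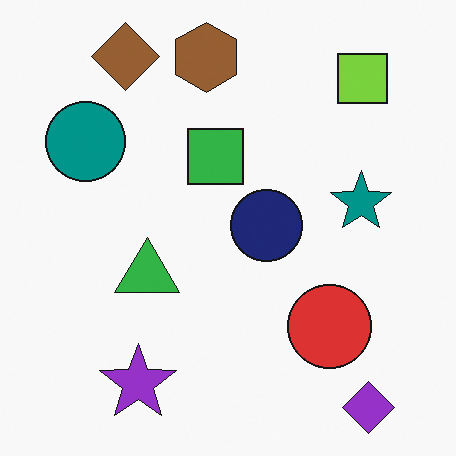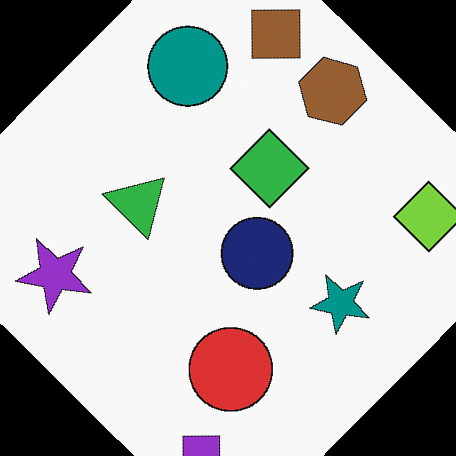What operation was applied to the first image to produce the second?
Rotated clockwise by a large amount — several tens of degrees.

Every shape is tilted by the same angle and the image corners show triangular fill wedges — a whole-image rotation by a non-right angle.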